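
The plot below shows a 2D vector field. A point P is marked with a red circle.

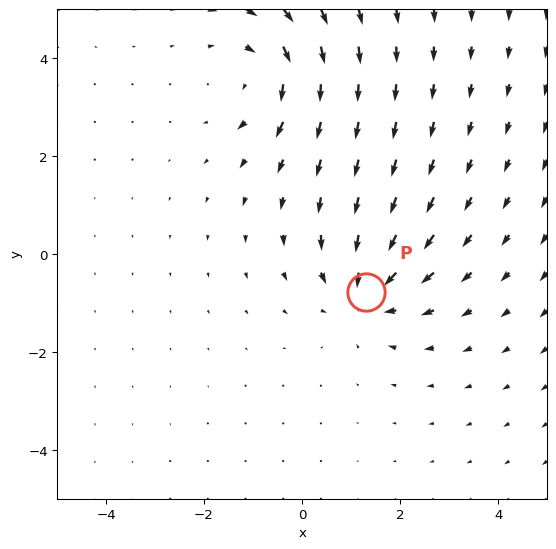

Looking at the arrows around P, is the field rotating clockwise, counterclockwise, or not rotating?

Near P at (1.3, -0.8) the arrows show no circulation. The curl there is ≈0.

not rotating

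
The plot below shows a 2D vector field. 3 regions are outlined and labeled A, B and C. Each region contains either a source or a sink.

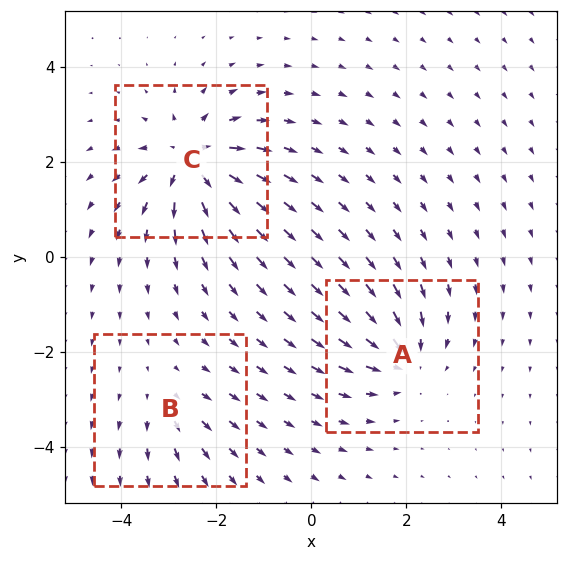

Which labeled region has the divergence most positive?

C

Divergence at each region's feature centre — A: about -4, B: about +2, C: about +6. Region C is most positive.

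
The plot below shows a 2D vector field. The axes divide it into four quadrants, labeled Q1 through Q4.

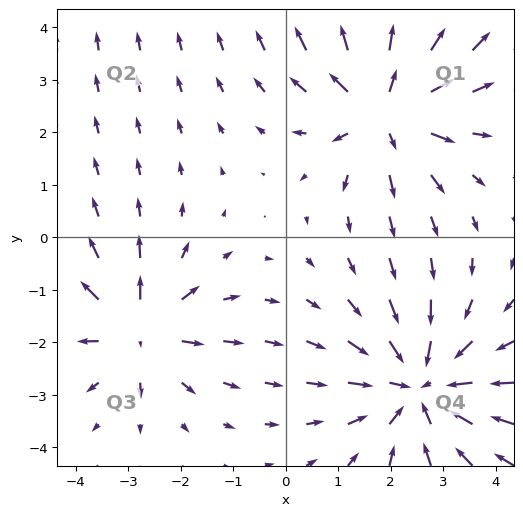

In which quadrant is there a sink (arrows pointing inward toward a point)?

Q4

The sink sits at approximately (2.6, -2.8), which lies in quadrant Q4. The divergence there is about -4, negative as expected for a sink.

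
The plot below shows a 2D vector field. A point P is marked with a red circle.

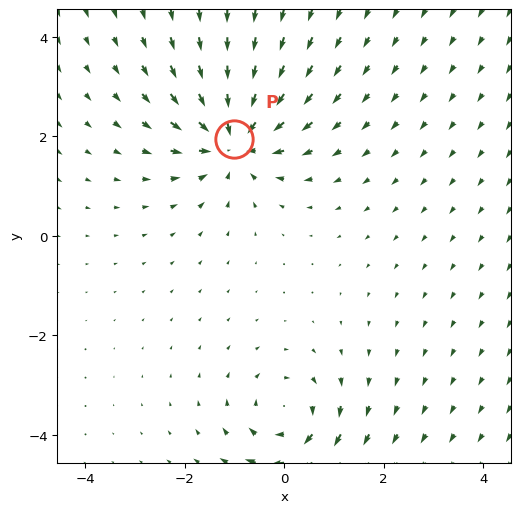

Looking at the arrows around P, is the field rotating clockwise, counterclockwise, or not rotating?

Near P at (-1.0, 1.9) the arrows show no circulation. The curl there is ≈0.

not rotating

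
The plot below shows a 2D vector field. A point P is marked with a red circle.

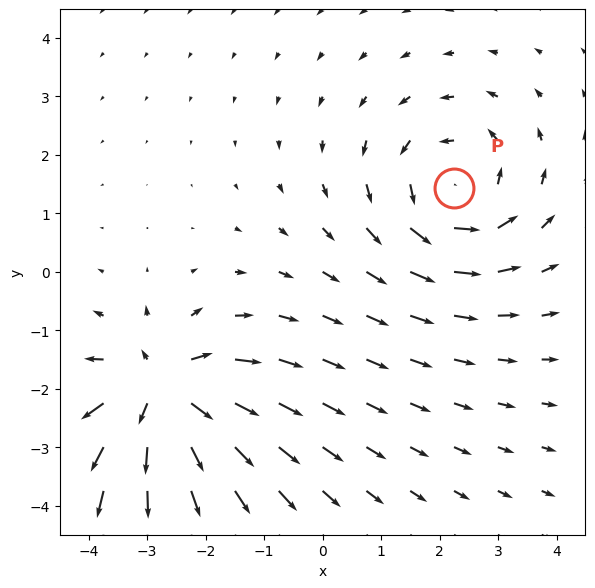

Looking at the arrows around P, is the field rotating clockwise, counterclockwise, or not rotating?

counterclockwise

Near P at (2.2, 1.4) the arrows circulate counterclockwise. The curl (z-component) there is about +4; positive curl means counterclockwise rotation.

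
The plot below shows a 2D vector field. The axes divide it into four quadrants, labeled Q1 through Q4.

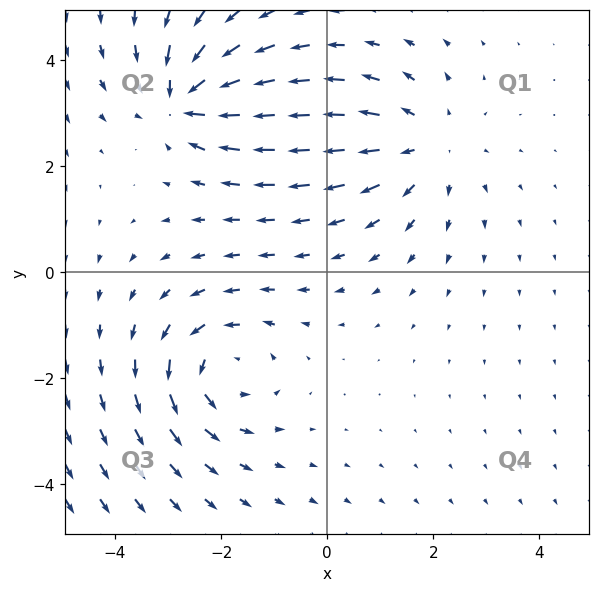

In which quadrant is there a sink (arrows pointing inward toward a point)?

The sink sits at approximately (-2.7, 3.2), which lies in quadrant Q2. The divergence there is about -6, negative as expected for a sink.

Q2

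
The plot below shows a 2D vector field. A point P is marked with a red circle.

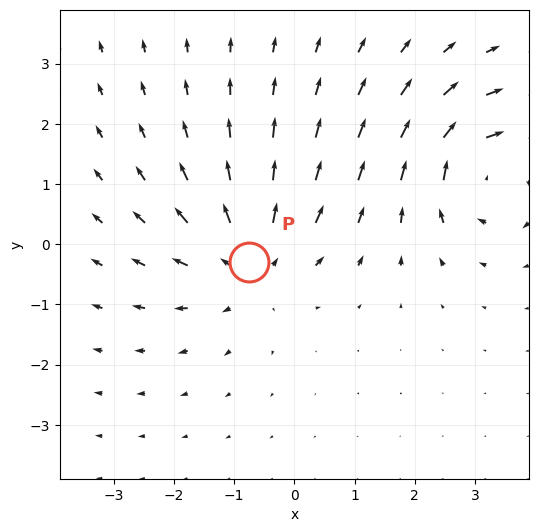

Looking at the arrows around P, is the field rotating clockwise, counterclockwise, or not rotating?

not rotating

Near P at (-0.8, -0.3) the arrows show no circulation. The curl there is ≈0.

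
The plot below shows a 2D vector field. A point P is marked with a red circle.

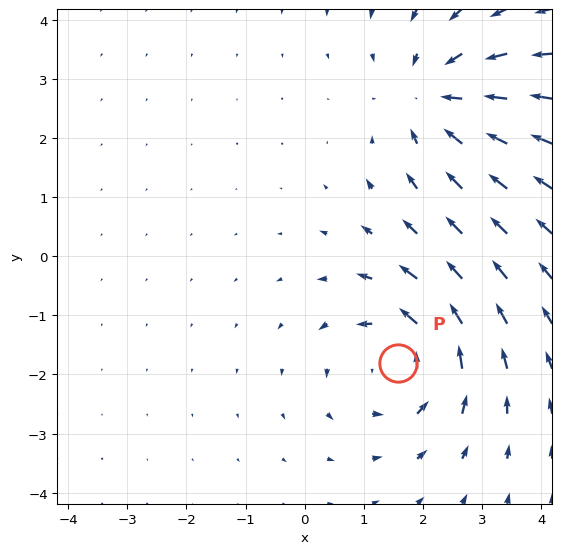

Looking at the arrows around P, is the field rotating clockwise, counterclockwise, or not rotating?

Near P at (1.6, -1.8) the arrows circulate counterclockwise. The curl (z-component) there is about +4; positive curl means counterclockwise rotation.

counterclockwise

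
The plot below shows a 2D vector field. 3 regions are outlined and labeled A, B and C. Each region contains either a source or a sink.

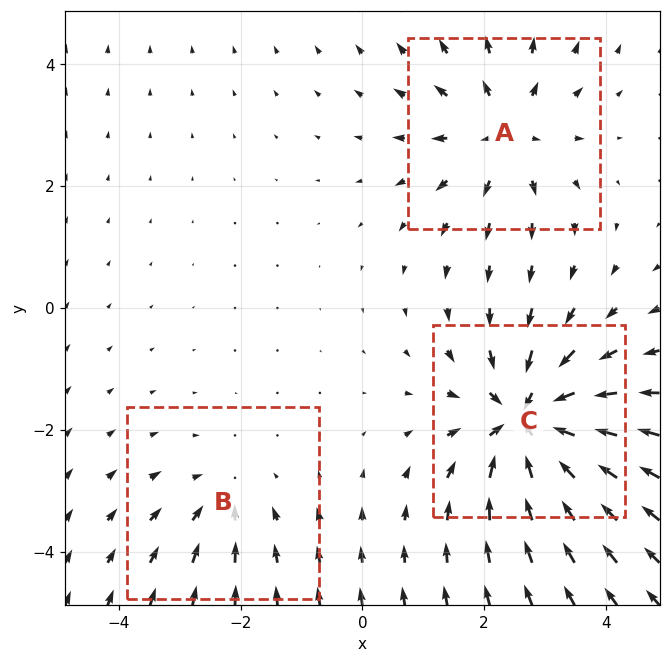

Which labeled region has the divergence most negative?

C

Divergence at each region's feature centre — A: about +3, B: about -2, C: about -5. Region C is most negative.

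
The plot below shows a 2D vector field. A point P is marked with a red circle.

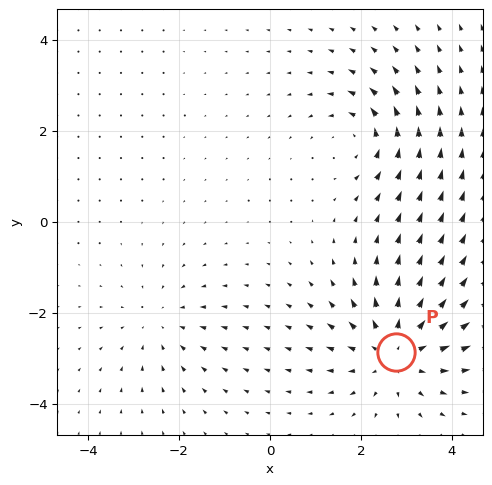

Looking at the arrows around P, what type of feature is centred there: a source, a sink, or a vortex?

source

At P (2.8, -2.9) the arrows spread outward. Divergence about +4, curl ≈0 — positive divergence with near-zero curl is a source.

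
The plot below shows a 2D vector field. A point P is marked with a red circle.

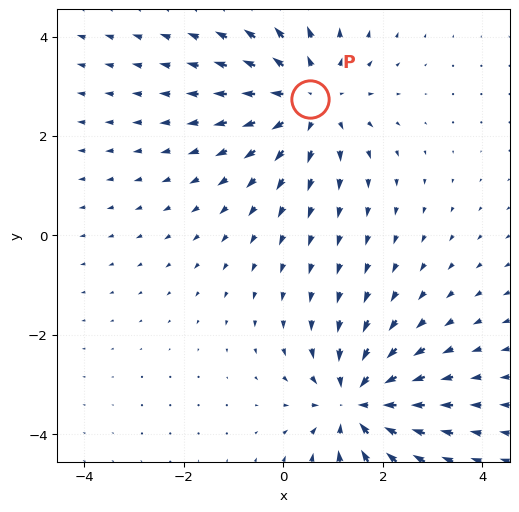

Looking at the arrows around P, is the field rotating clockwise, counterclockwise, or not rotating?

not rotating

Near P at (0.5, 2.7) the arrows show no circulation. The curl there is ≈0.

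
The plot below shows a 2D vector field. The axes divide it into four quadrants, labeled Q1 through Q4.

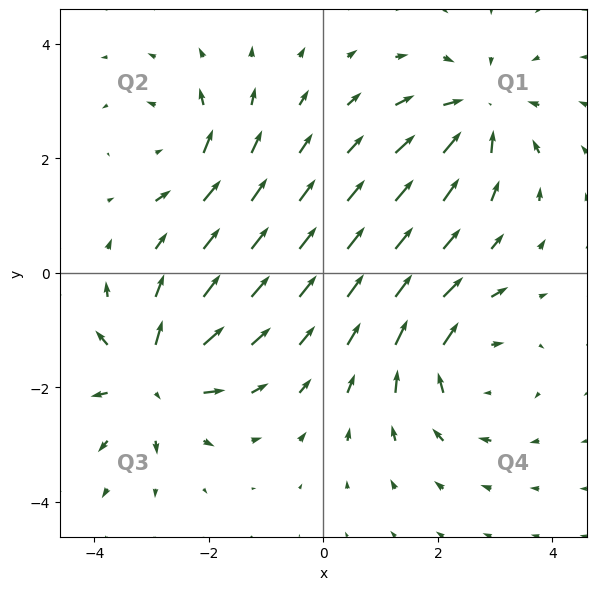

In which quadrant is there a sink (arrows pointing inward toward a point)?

Q1

The sink sits at approximately (2.7, 2.8), which lies in quadrant Q1. The divergence there is about -5, negative as expected for a sink.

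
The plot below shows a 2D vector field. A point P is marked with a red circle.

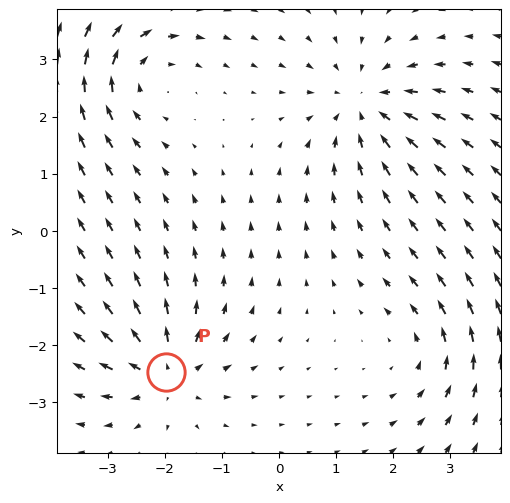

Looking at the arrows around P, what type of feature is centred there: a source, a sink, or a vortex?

At P (-2.0, -2.5) the arrows spread outward. Divergence about +5, curl ≈0 — positive divergence with near-zero curl is a source.

source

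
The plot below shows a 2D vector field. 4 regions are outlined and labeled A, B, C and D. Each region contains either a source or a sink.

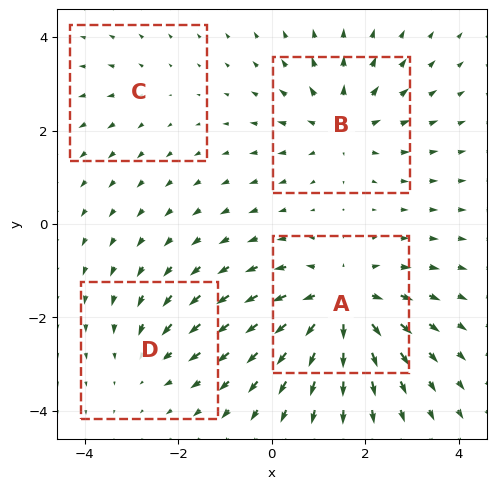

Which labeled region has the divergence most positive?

Divergence at each region's feature centre — A: about +7, B: about +5, C: about +2, D: about -3. Region A is most positive.

A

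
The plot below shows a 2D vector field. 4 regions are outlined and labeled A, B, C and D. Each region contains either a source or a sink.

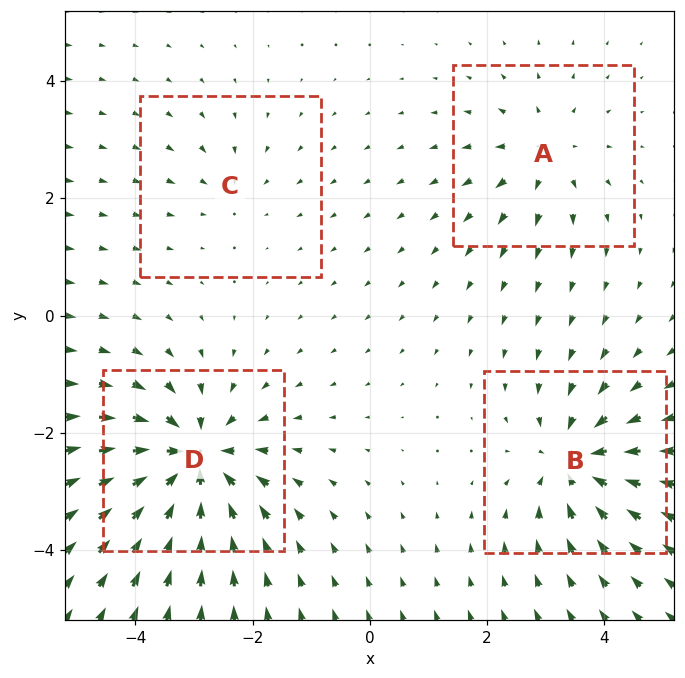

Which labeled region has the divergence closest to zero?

Divergence at each region's feature centre — A: about +4, B: about -6, C: about -2, D: about -8. Region C is closest to zero.

C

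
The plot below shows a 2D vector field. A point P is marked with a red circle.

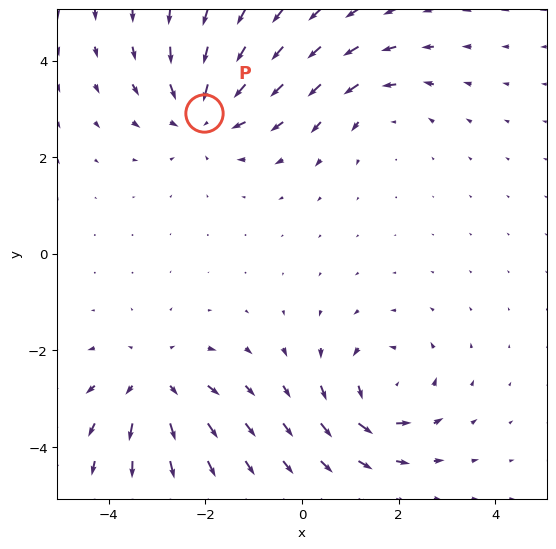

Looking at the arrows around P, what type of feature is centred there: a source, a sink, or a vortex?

At P (-2.0, 2.9) the arrows converge inward. Divergence about -4, curl ≈0 — negative divergence with near-zero curl is a sink.

sink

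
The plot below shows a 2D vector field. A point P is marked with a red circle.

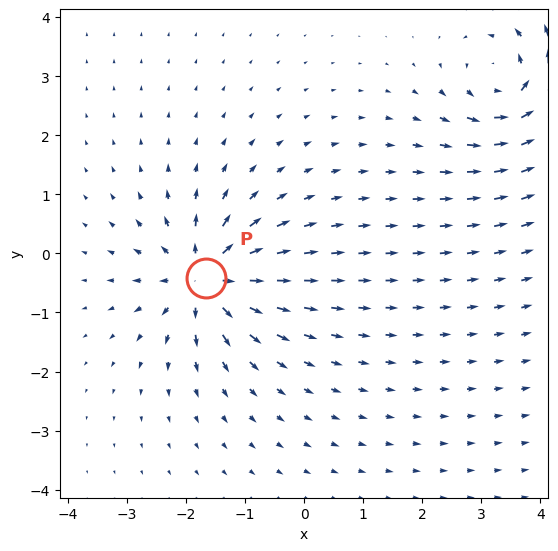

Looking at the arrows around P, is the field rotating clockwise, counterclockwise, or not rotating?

Near P at (-1.7, -0.4) the arrows show no circulation. The curl there is ≈0.

not rotating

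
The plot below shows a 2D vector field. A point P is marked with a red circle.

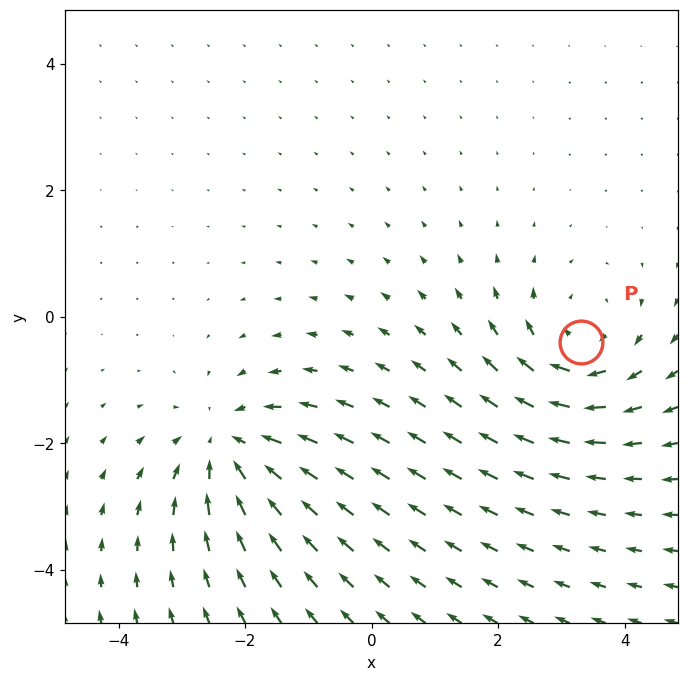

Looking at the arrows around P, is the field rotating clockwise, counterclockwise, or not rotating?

clockwise

Near P at (3.3, -0.4) the arrows circulate clockwise. The curl (z-component) there is about -3; negative curl means clockwise rotation.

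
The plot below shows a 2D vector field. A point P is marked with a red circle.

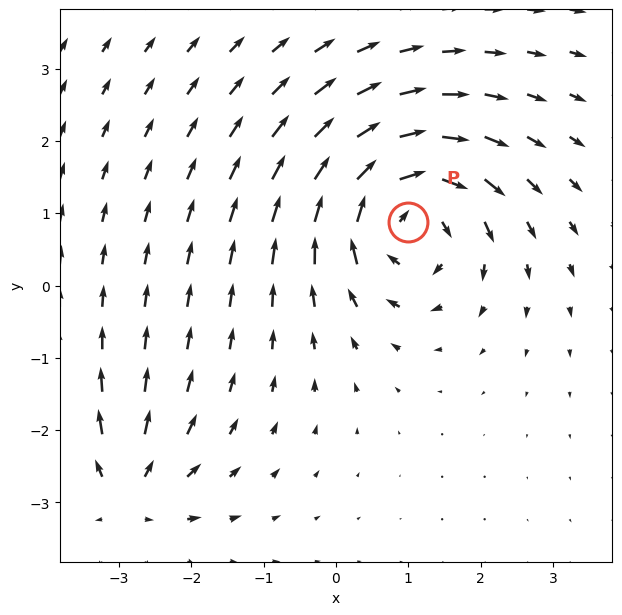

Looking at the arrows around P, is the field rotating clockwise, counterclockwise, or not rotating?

Near P at (1.0, 0.9) the arrows circulate clockwise. The curl (z-component) there is about -6; negative curl means clockwise rotation.

clockwise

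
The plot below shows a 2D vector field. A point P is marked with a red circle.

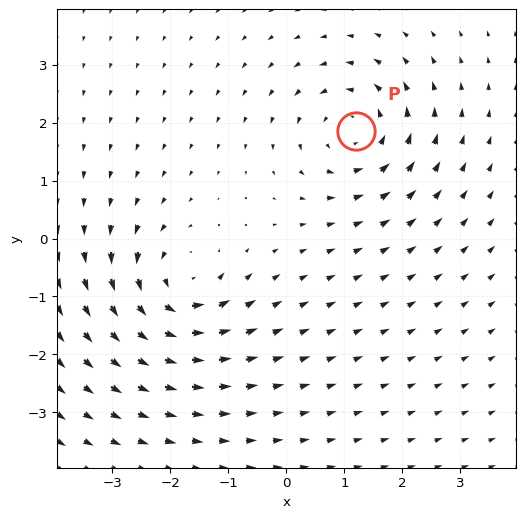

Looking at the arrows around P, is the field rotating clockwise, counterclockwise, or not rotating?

Near P at (1.2, 1.8) the arrows circulate counterclockwise. The curl (z-component) there is about +3; positive curl means counterclockwise rotation.

counterclockwise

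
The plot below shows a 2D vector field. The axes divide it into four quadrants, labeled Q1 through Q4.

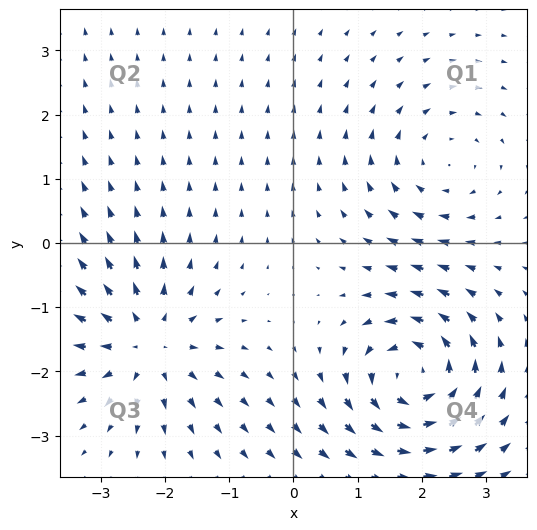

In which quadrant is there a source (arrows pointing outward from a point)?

Q3

The source sits at approximately (-2.3, -1.6), which lies in quadrant Q3. The divergence there is about +4, positive as expected for a source.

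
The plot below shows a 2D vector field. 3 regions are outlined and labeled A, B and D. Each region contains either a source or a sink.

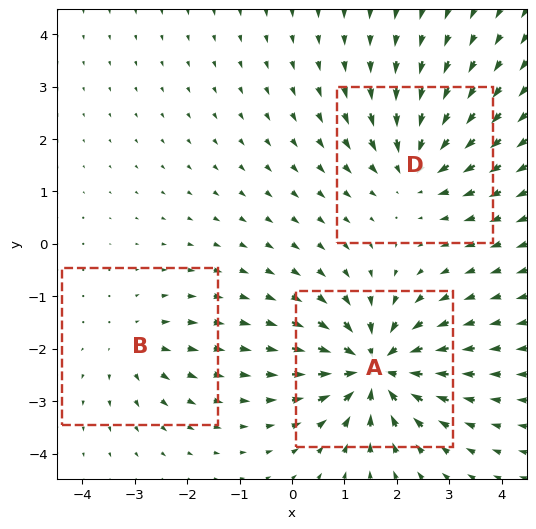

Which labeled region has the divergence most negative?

A

Divergence at each region's feature centre — A: about -6, B: about +2, D: about -4. Region A is most negative.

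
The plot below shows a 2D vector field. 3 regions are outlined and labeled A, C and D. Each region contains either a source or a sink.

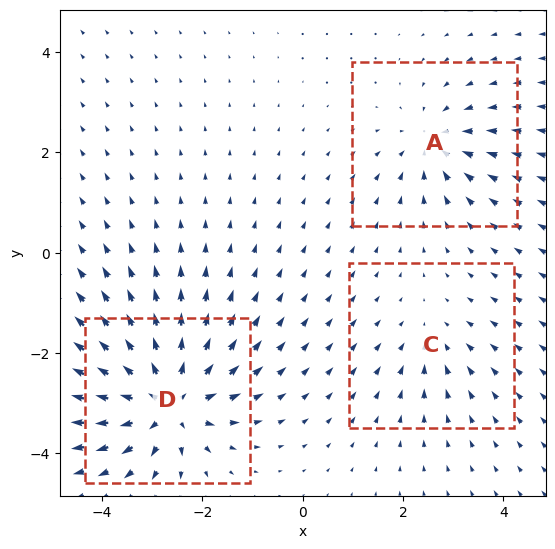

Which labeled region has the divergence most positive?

Divergence at each region's feature centre — A: about -3, C: about -2, D: about +6. Region D is most positive.

D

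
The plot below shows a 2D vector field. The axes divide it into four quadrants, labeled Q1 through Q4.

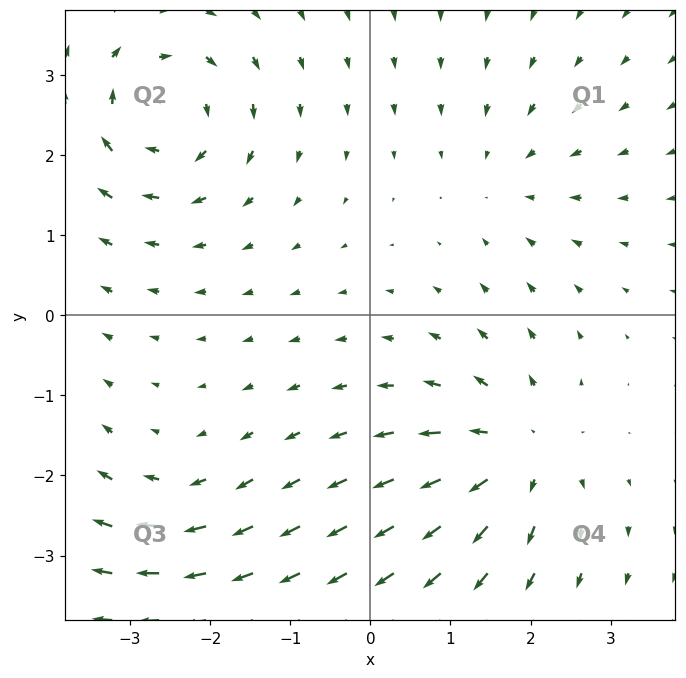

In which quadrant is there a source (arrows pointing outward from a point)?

The source sits at approximately (1.9, -1.7), which lies in quadrant Q4. The divergence there is about +5, positive as expected for a source.

Q4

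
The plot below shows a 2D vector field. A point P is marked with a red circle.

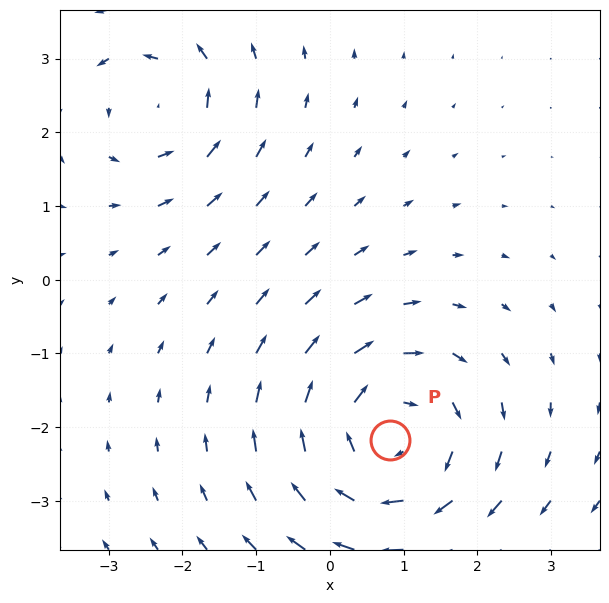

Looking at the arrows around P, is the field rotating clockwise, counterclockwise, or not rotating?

Near P at (0.8, -2.2) the arrows circulate clockwise. The curl (z-component) there is about -4; negative curl means clockwise rotation.

clockwise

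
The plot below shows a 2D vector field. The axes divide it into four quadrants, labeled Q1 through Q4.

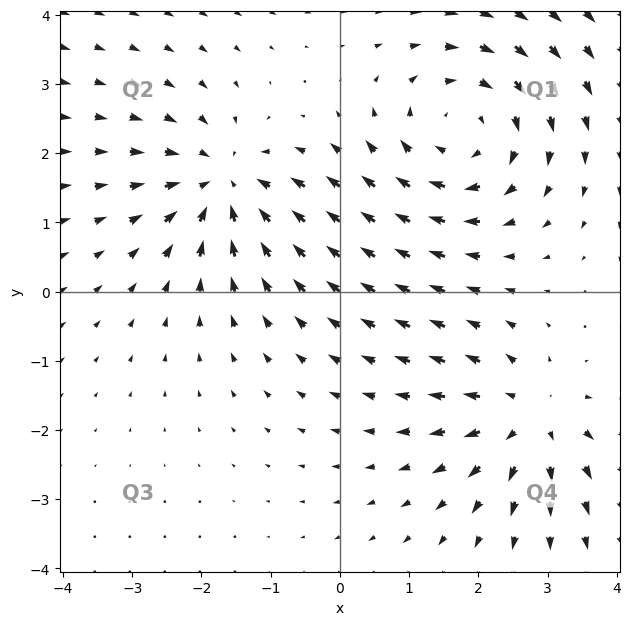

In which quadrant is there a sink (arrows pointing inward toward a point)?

The sink sits at approximately (-1.7, 1.5), which lies in quadrant Q2. The divergence there is about -3, negative as expected for a sink.

Q2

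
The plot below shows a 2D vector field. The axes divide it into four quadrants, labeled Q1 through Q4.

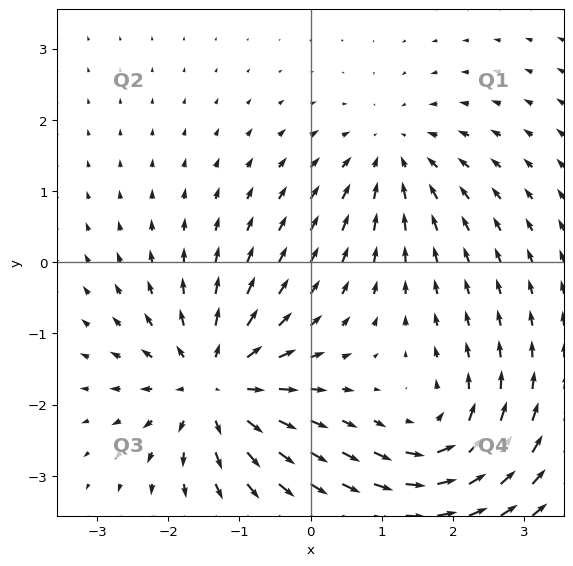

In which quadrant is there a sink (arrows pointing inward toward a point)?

The sink sits at approximately (1.1, 1.5), which lies in quadrant Q1. The divergence there is about -3, negative as expected for a sink.

Q1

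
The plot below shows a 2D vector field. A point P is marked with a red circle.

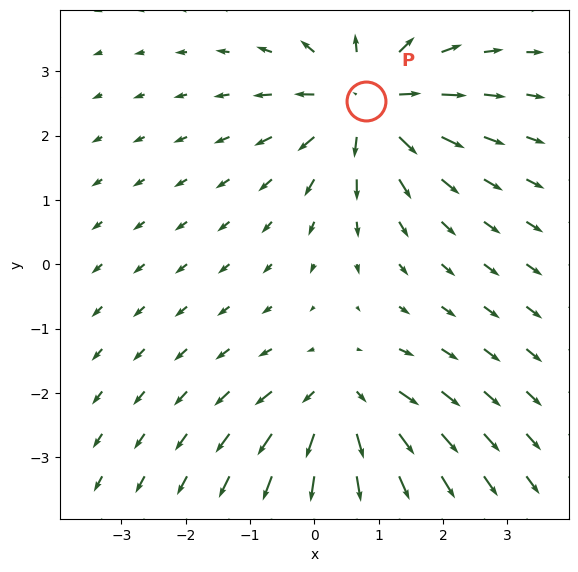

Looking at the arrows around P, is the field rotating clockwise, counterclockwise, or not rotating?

not rotating

Near P at (0.8, 2.5) the arrows show no circulation. The curl there is ≈0.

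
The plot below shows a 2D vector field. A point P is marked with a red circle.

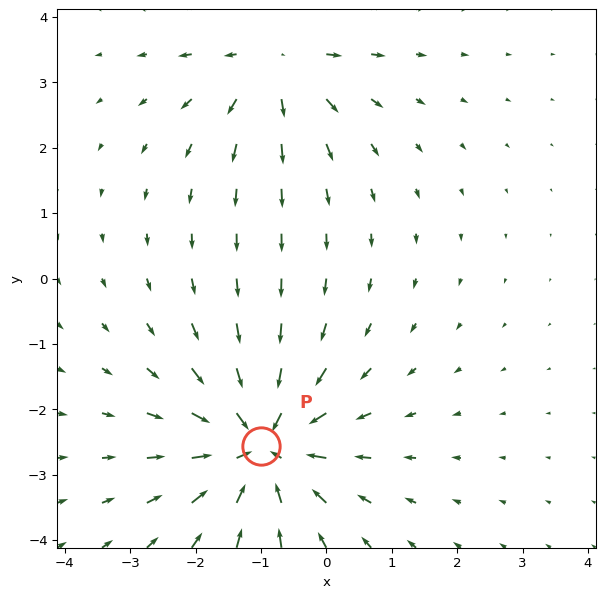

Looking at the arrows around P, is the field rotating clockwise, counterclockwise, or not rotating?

Near P at (-1.0, -2.6) the arrows show no circulation. The curl there is ≈0.

not rotating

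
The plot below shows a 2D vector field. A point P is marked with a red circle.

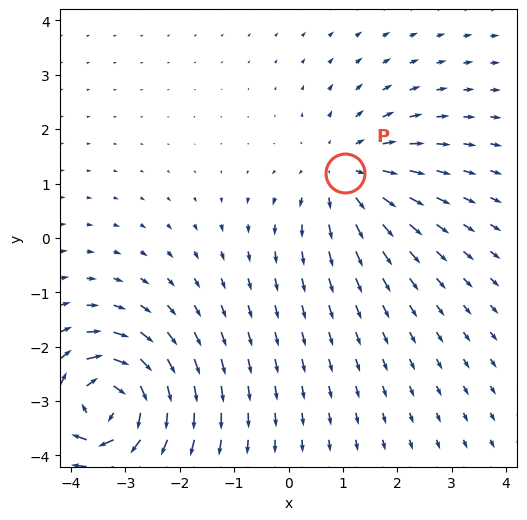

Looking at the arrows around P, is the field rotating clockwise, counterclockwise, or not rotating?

Near P at (1.0, 1.2) the arrows show no circulation. The curl there is ≈0.

not rotating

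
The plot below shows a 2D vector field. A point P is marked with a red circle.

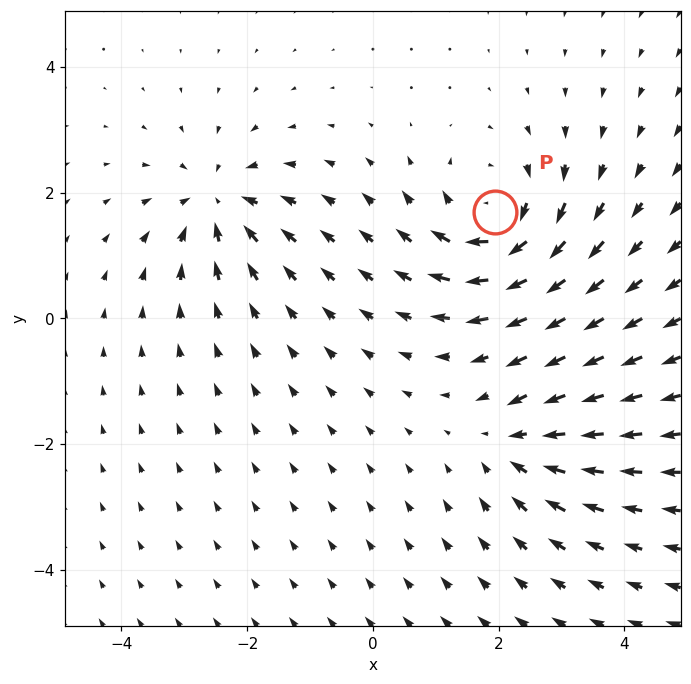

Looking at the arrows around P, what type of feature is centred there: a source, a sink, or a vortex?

vortex

At P (1.9, 1.7) the arrows circulate clockwise. Divergence ≈0, curl about -6 — near-zero divergence with nonzero curl is a vortex.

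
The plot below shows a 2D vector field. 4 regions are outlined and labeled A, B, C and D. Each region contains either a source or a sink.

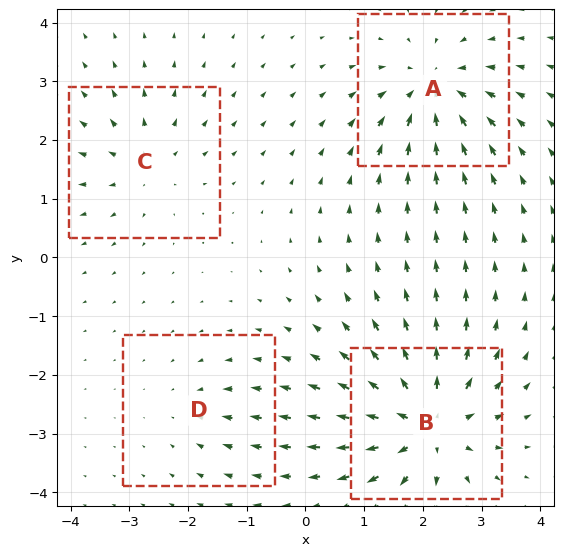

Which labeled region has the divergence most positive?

Divergence at each region's feature centre — A: about -6, B: about +8, C: about +4, D: about -2. Region B is most positive.

B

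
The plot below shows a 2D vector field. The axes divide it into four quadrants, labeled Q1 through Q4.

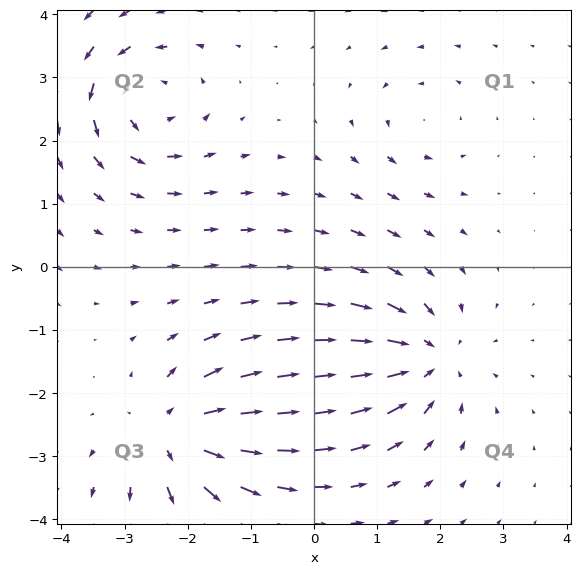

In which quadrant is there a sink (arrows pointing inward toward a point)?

Q4

The sink sits at approximately (1.8, -1.5), which lies in quadrant Q4. The divergence there is about -5, negative as expected for a sink.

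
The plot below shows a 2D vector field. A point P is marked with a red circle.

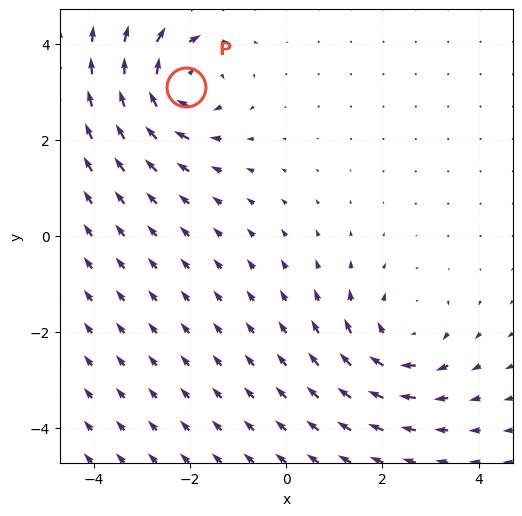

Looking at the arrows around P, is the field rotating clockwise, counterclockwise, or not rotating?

Near P at (-2.1, 3.1) the arrows circulate clockwise. The curl (z-component) there is about -4; negative curl means clockwise rotation.

clockwise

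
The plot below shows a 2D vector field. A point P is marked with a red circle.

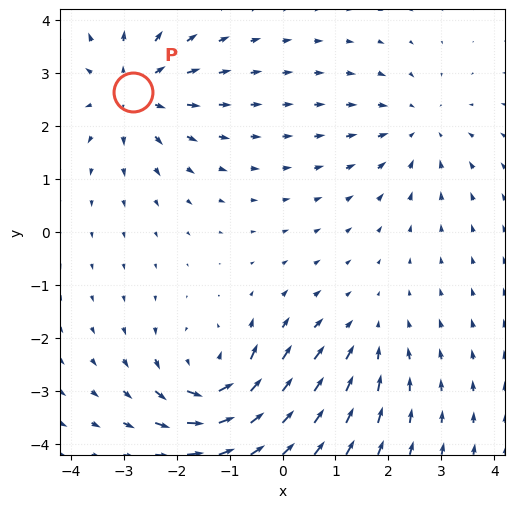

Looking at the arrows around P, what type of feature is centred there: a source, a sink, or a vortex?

At P (-2.8, 2.7) the arrows spread outward. Divergence about +5, curl ≈0 — positive divergence with near-zero curl is a source.

source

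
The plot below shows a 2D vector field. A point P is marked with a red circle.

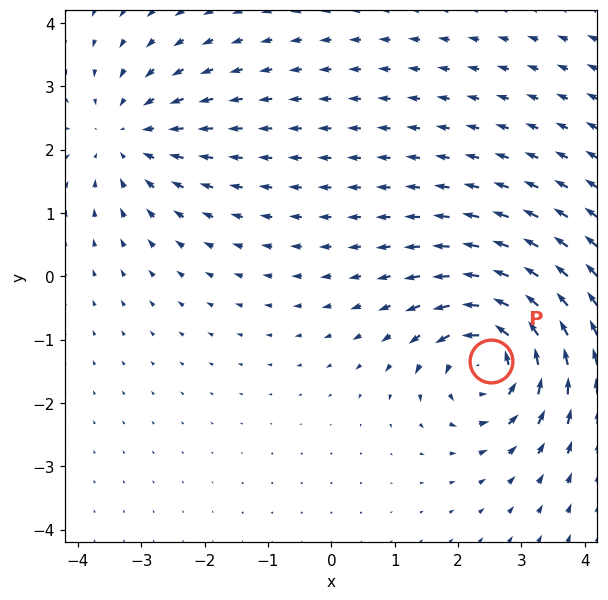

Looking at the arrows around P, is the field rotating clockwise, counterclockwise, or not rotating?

counterclockwise

Near P at (2.5, -1.3) the arrows circulate counterclockwise. The curl (z-component) there is about +5; positive curl means counterclockwise rotation.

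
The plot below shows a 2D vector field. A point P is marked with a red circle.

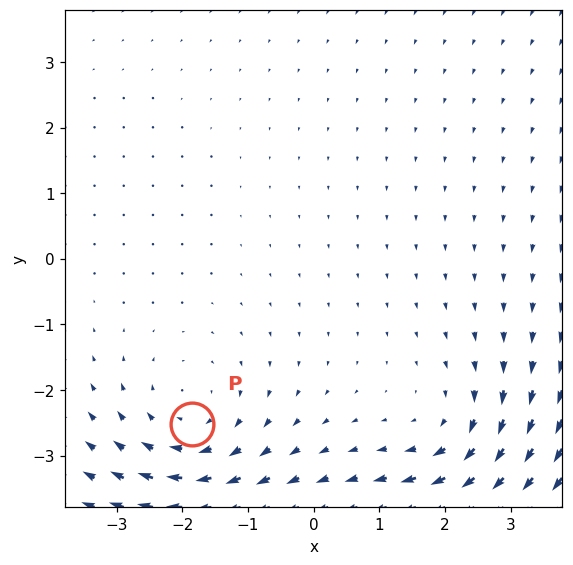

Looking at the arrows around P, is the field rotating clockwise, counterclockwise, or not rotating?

clockwise

Near P at (-1.9, -2.5) the arrows circulate clockwise. The curl (z-component) there is about -3; negative curl means clockwise rotation.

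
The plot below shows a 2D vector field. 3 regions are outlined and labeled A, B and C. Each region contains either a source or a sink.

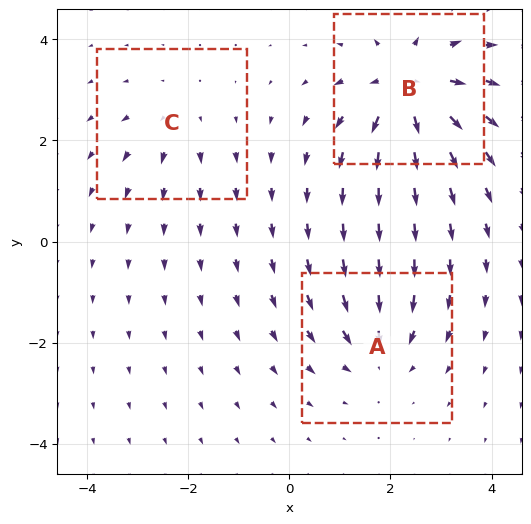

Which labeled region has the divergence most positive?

B

Divergence at each region's feature centre — A: about -3, B: about +5, C: about +2. Region B is most positive.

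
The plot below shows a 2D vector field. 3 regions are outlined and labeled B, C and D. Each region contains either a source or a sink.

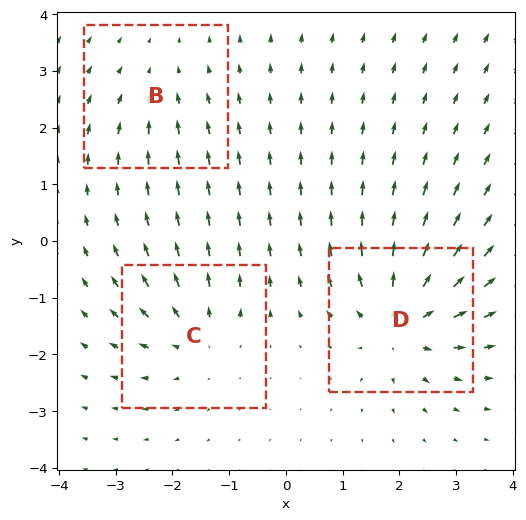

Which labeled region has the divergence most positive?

D

Divergence at each region's feature centre — B: about -2, C: about +3, D: about +5. Region D is most positive.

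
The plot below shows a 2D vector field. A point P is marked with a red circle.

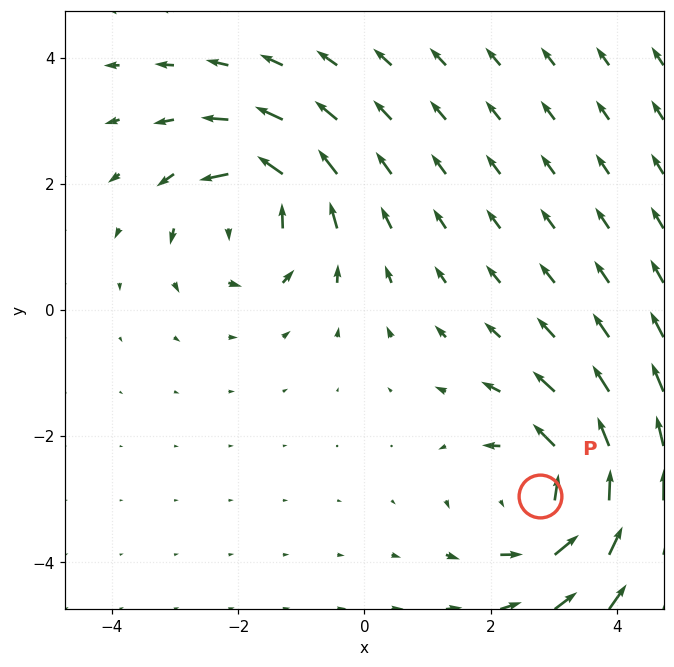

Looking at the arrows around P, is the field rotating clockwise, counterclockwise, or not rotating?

counterclockwise

Near P at (2.8, -3.0) the arrows circulate counterclockwise. The curl (z-component) there is about +3; positive curl means counterclockwise rotation.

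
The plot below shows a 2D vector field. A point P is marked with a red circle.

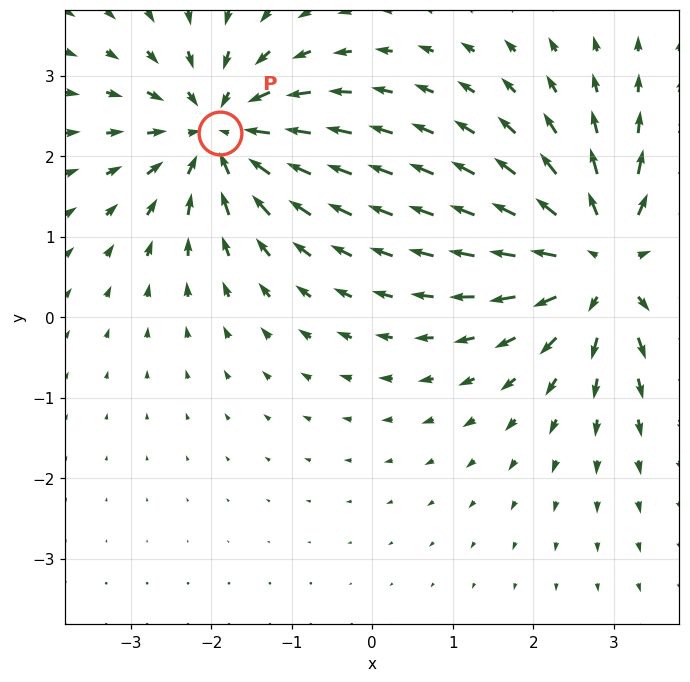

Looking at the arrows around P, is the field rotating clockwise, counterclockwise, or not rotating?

not rotating

Near P at (-1.9, 2.3) the arrows show no circulation. The curl there is ≈0.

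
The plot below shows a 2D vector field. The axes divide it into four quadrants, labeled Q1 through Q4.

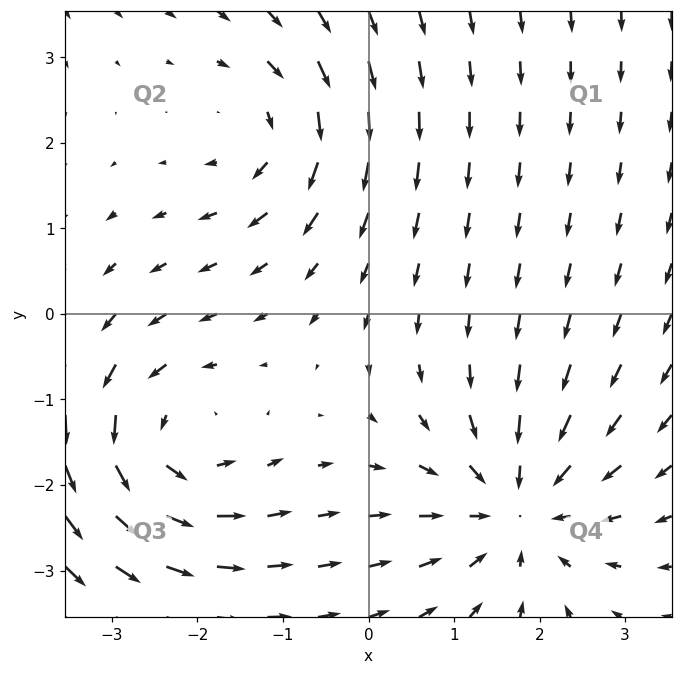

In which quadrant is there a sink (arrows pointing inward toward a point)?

Q4

The sink sits at approximately (1.7, -2.3), which lies in quadrant Q4. The divergence there is about -5, negative as expected for a sink.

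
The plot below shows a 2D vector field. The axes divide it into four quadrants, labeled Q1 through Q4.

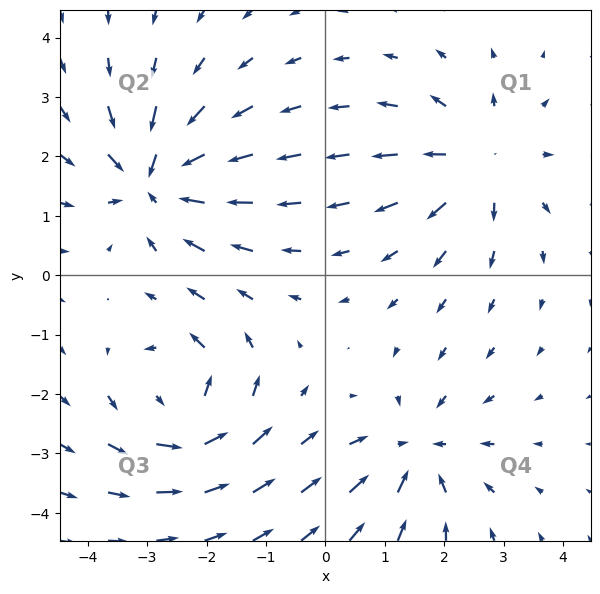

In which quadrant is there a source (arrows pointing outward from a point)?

Q1

The source sits at approximately (2.6, 1.9), which lies in quadrant Q1. The divergence there is about +4, positive as expected for a source.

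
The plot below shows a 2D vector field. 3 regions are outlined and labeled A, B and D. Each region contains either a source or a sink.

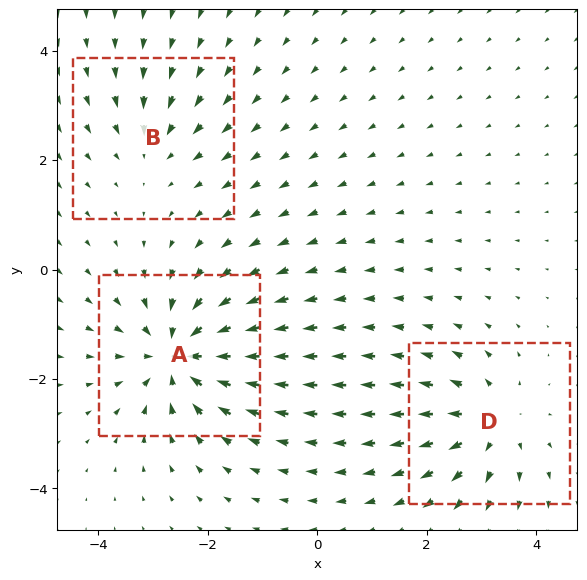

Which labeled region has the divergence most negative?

A

Divergence at each region's feature centre — A: about -5, B: about -2, D: about +4. Region A is most negative.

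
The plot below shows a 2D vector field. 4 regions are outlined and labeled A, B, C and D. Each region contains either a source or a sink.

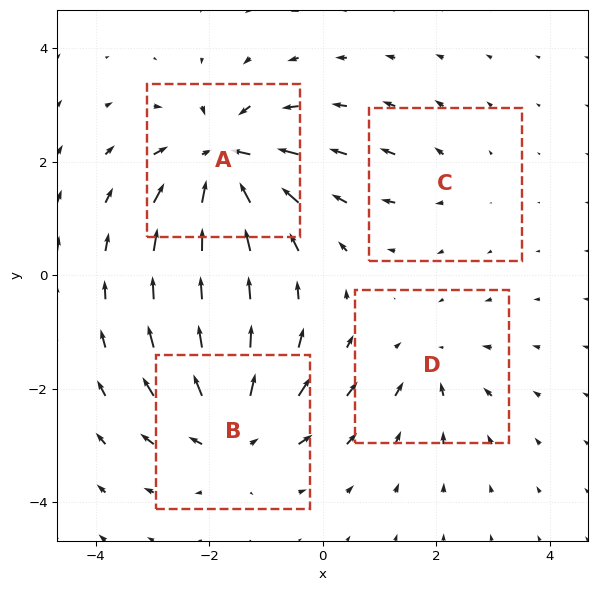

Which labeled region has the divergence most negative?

Divergence at each region's feature centre — A: about -8, B: about +6, C: about +2, D: about -4. Region A is most negative.

A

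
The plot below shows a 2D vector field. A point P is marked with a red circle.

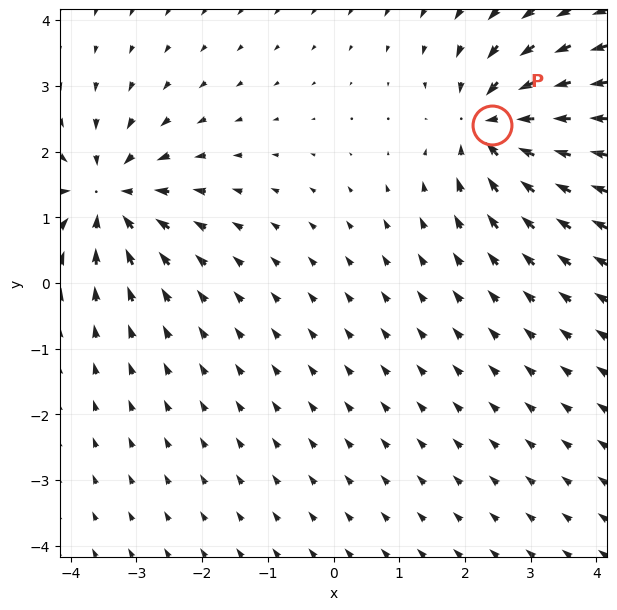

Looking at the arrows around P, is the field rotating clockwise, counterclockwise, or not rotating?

not rotating

Near P at (2.4, 2.4) the arrows show no circulation. The curl there is ≈0.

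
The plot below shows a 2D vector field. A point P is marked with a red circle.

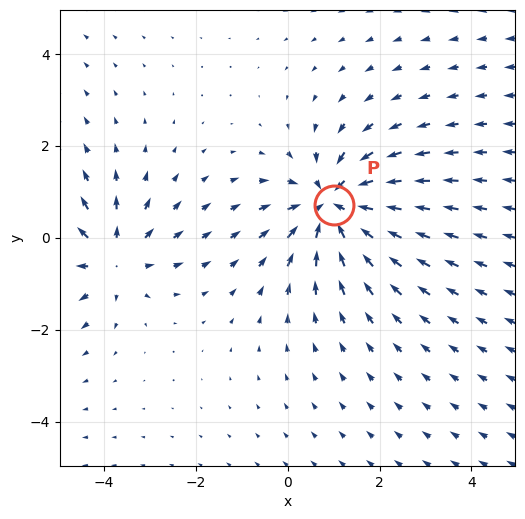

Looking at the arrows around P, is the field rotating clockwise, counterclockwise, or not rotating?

Near P at (1.0, 0.7) the arrows show no circulation. The curl there is ≈0.

not rotating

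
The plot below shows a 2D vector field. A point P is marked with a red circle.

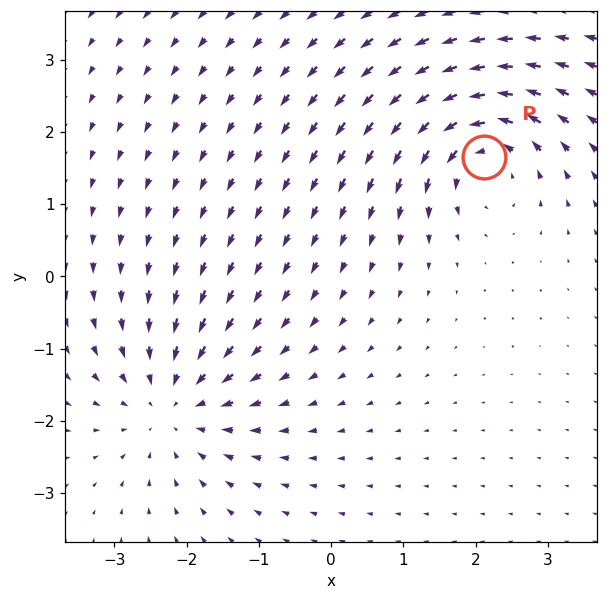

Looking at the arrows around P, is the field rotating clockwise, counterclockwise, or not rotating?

counterclockwise

Near P at (2.1, 1.7) the arrows circulate counterclockwise. The curl (z-component) there is about +7; positive curl means counterclockwise rotation.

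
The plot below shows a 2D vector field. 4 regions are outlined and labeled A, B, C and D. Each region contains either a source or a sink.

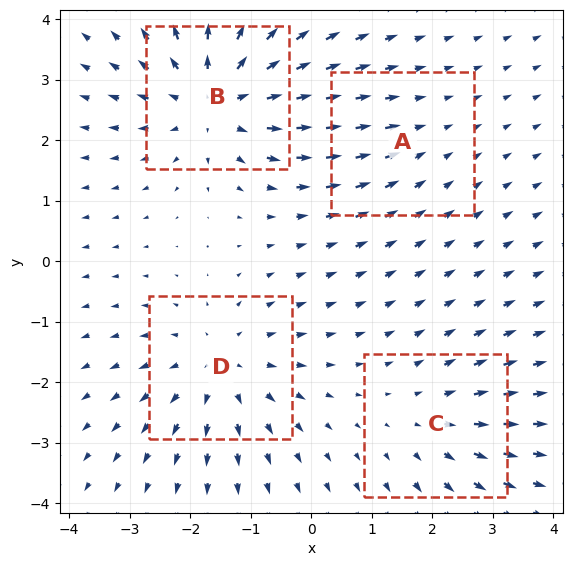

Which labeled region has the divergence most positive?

Divergence at each region's feature centre — A: about -2, B: about +6, C: about +3, D: about +4. Region B is most positive.

B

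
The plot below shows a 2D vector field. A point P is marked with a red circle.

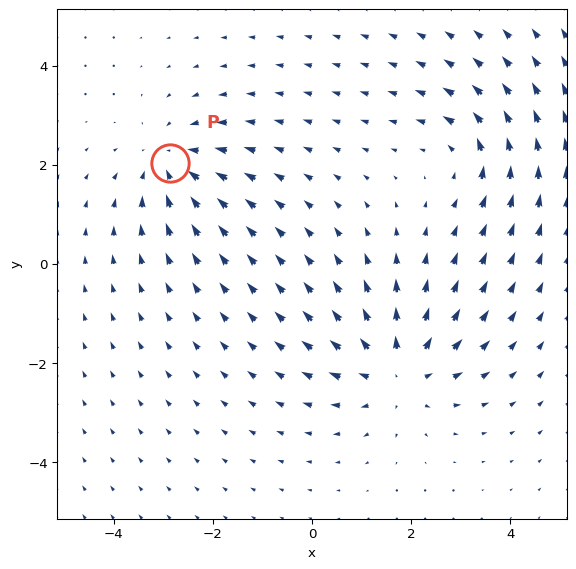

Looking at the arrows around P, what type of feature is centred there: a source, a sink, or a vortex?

sink

At P (-2.9, 2.0) the arrows converge inward. Divergence about -3, curl ≈0 — negative divergence with near-zero curl is a sink.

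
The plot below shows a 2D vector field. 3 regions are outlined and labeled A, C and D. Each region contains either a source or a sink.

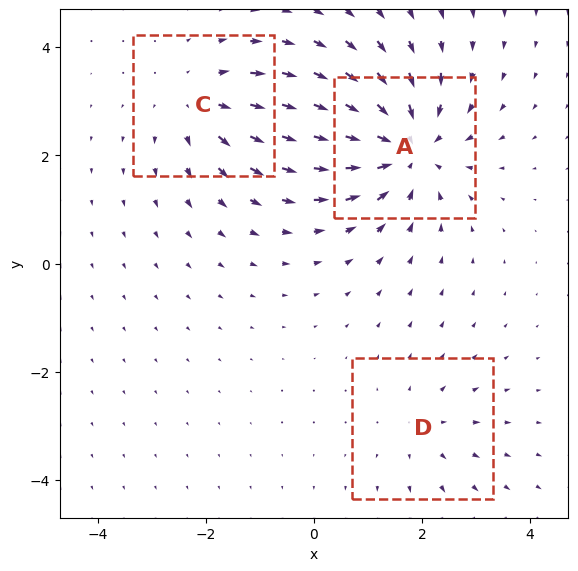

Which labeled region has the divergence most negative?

A

Divergence at each region's feature centre — A: about -5, C: about +3, D: about +2. Region A is most negative.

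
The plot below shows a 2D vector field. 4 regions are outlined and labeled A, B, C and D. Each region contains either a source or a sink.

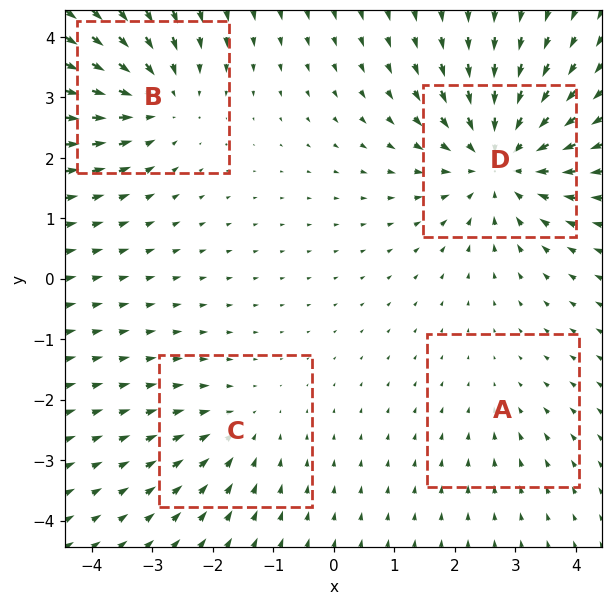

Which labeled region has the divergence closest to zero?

A

Divergence at each region's feature centre — A: about -2, B: about -4, C: about -3, D: about -6. Region A is closest to zero.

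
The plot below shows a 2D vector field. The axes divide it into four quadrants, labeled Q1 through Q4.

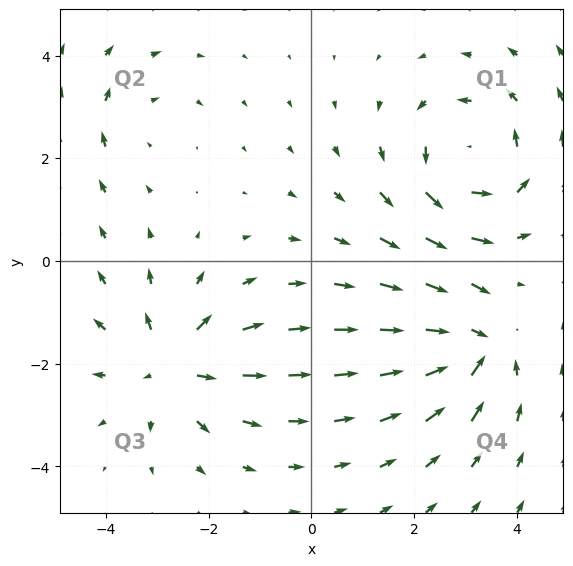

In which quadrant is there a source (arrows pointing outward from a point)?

The source sits at approximately (-2.7, -2.0), which lies in quadrant Q3. The divergence there is about +5, positive as expected for a source.

Q3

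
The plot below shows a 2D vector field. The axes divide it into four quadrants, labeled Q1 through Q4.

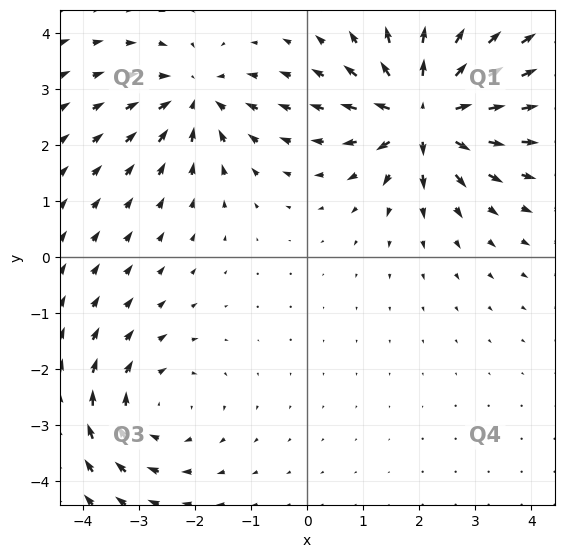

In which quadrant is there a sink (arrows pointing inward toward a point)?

Q2

The sink sits at approximately (-2.0, 2.9), which lies in quadrant Q2. The divergence there is about -3, negative as expected for a sink.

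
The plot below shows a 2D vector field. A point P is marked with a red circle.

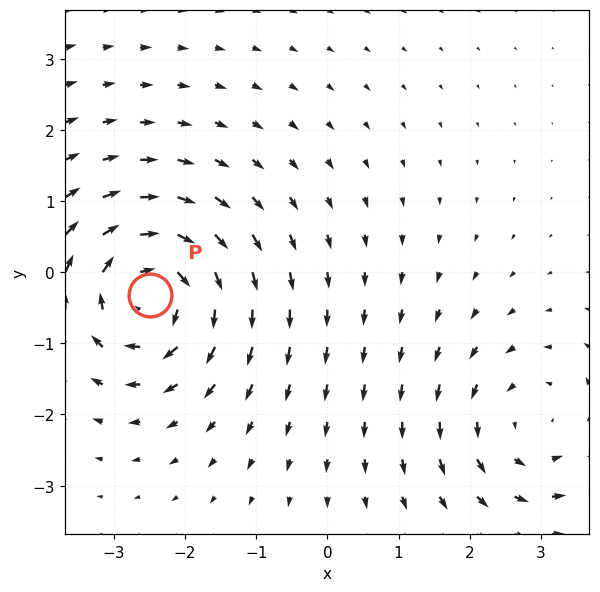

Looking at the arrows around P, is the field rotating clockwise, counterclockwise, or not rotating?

Near P at (-2.5, -0.3) the arrows circulate clockwise. The curl (z-component) there is about -5; negative curl means clockwise rotation.

clockwise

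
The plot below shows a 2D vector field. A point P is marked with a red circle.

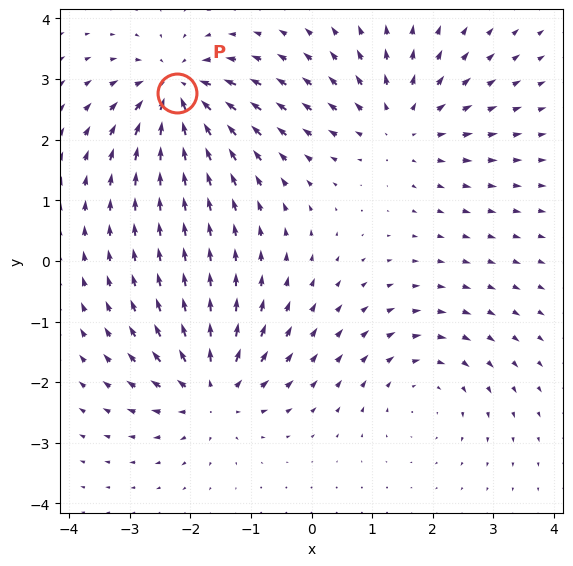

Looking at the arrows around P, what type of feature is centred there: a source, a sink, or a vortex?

sink

At P (-2.2, 2.8) the arrows converge inward. Divergence about -7, curl ≈0 — negative divergence with near-zero curl is a sink.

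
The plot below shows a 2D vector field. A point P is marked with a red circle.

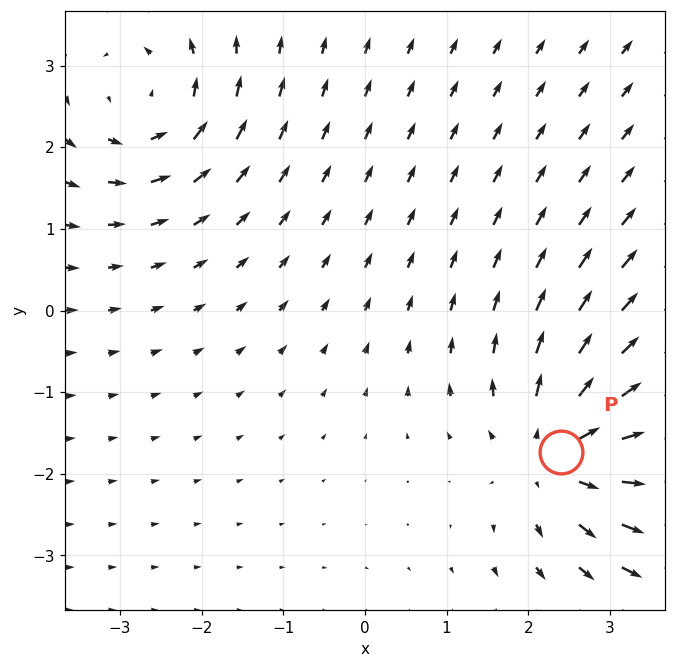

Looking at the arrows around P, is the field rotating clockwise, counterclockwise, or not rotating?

Near P at (2.4, -1.7) the arrows show no circulation. The curl there is ≈0.

not rotating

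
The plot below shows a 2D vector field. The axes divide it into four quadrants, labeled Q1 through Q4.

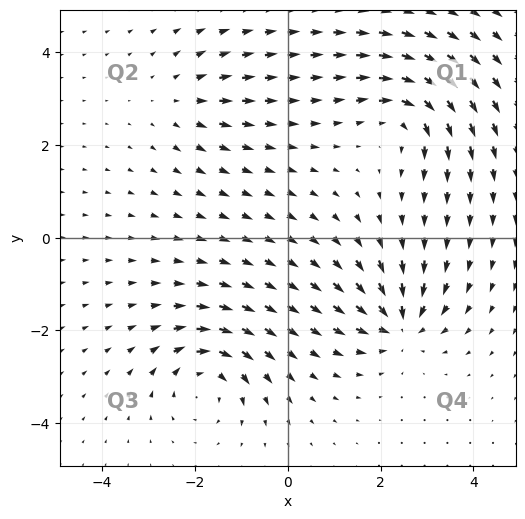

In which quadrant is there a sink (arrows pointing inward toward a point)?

Q4

The sink sits at approximately (2.4, -1.9), which lies in quadrant Q4. The divergence there is about -6, negative as expected for a sink.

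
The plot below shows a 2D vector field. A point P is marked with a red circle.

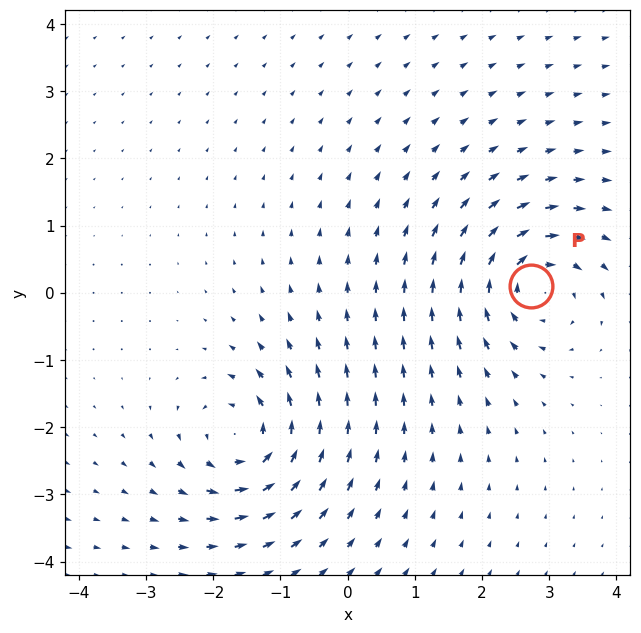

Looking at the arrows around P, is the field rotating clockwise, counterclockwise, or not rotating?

clockwise

Near P at (2.7, 0.1) the arrows circulate clockwise. The curl (z-component) there is about -4; negative curl means clockwise rotation.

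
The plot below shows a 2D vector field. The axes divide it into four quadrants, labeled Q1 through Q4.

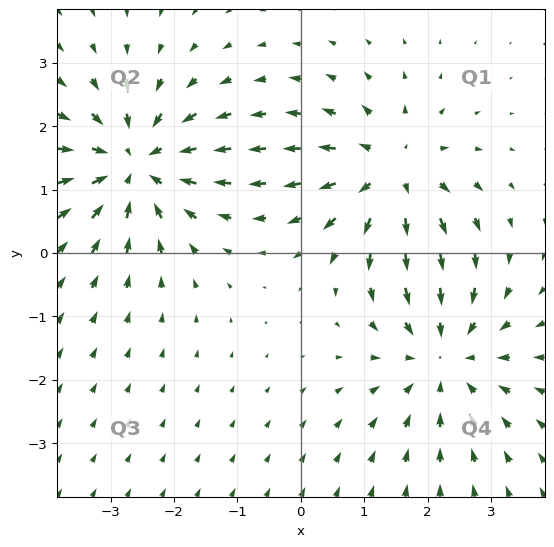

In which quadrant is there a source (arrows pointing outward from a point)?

Q1

The source sits at approximately (1.4, 1.3), which lies in quadrant Q1. The divergence there is about +5, positive as expected for a source.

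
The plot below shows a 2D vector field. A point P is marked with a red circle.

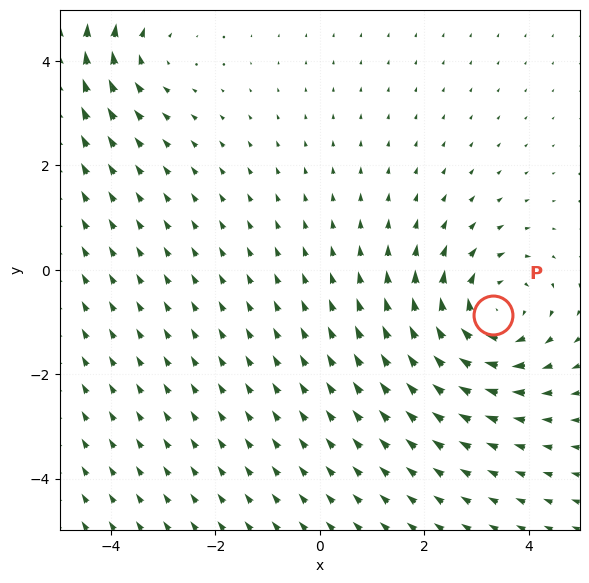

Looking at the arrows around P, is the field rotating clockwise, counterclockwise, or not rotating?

clockwise

Near P at (3.3, -0.9) the arrows circulate clockwise. The curl (z-component) there is about -4; negative curl means clockwise rotation.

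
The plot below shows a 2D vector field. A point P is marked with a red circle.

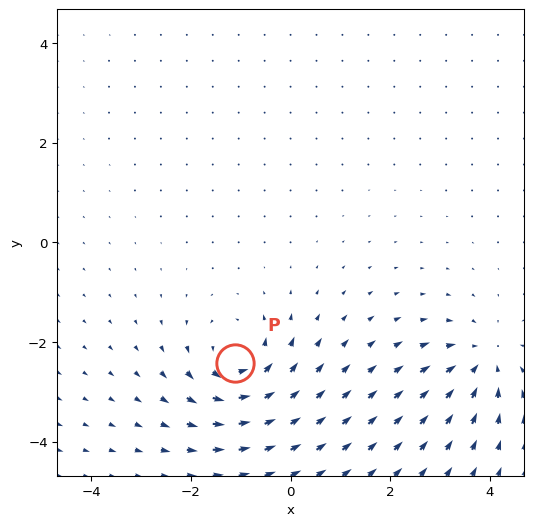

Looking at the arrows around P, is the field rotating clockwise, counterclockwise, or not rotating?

Near P at (-1.1, -2.4) the arrows circulate counterclockwise. The curl (z-component) there is about +4; positive curl means counterclockwise rotation.

counterclockwise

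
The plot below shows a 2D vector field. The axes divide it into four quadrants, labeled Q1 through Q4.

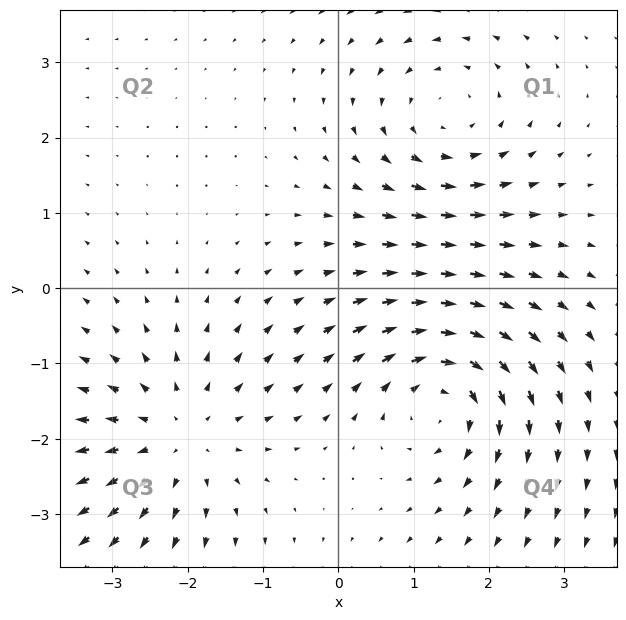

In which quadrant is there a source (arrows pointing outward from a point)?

Q3

The source sits at approximately (-2.1, -2.0), which lies in quadrant Q3. The divergence there is about +4, positive as expected for a source.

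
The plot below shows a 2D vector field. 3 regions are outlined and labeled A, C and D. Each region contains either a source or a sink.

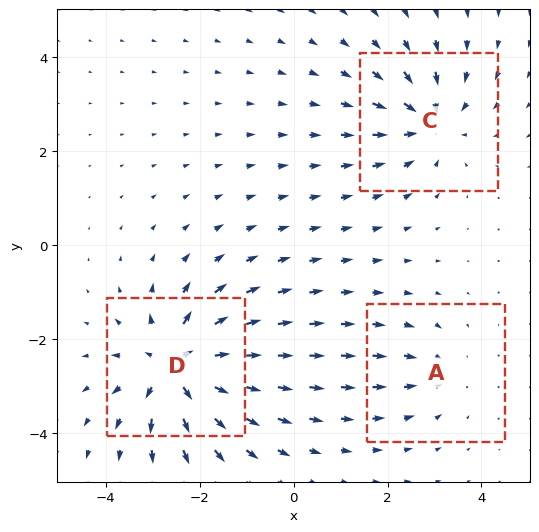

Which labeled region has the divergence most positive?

Divergence at each region's feature centre — A: about -2, C: about -4, D: about +5. Region D is most positive.

D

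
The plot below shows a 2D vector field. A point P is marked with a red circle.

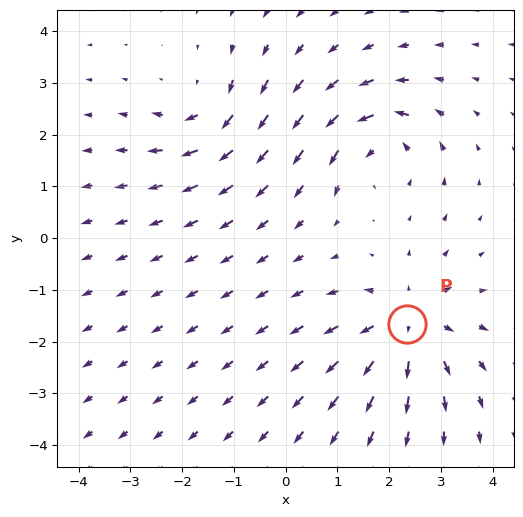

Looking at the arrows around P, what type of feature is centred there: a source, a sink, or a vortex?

source

At P (2.4, -1.7) the arrows spread outward. Divergence about +4, curl ≈0 — positive divergence with near-zero curl is a source.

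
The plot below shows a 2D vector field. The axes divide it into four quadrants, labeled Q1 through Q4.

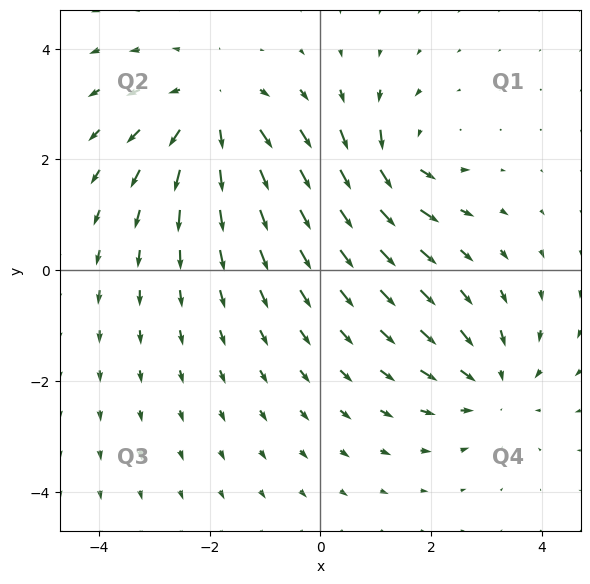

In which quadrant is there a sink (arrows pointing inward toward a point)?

The sink sits at approximately (3.1, -2.1), which lies in quadrant Q4. The divergence there is about -3, negative as expected for a sink.

Q4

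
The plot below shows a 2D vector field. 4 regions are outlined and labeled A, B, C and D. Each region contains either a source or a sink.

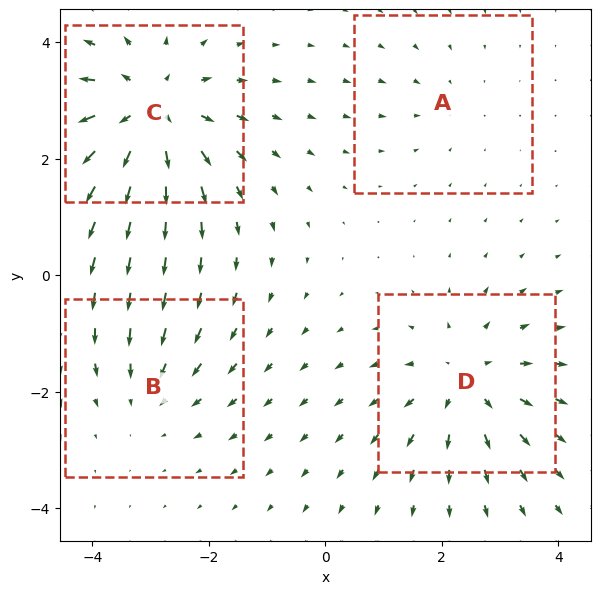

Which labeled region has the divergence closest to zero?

A

Divergence at each region's feature centre — A: about -2, B: about -3, C: about +6, D: about +4. Region A is closest to zero.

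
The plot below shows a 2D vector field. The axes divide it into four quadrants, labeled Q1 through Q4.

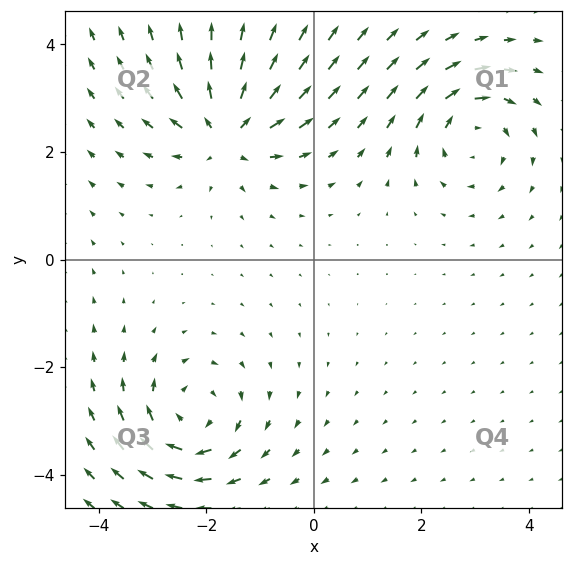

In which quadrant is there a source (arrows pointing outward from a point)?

Q2

The source sits at approximately (-1.6, 2.4), which lies in quadrant Q2. The divergence there is about +5, positive as expected for a source.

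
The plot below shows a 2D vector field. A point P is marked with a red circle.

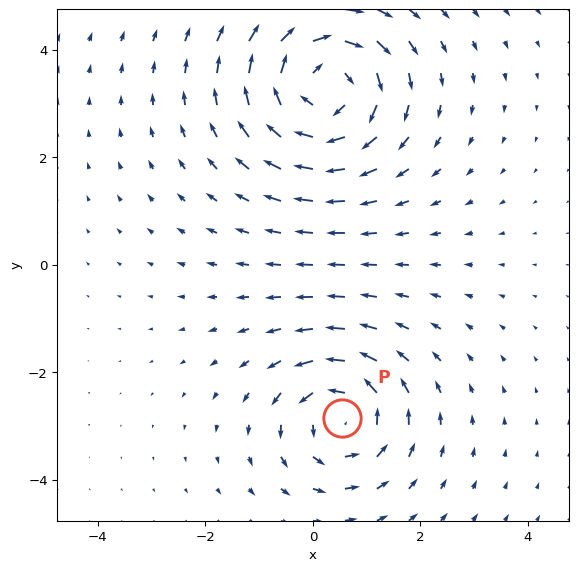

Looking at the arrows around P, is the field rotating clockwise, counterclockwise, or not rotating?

Near P at (0.5, -2.8) the arrows circulate counterclockwise. The curl (z-component) there is about +3; positive curl means counterclockwise rotation.

counterclockwise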